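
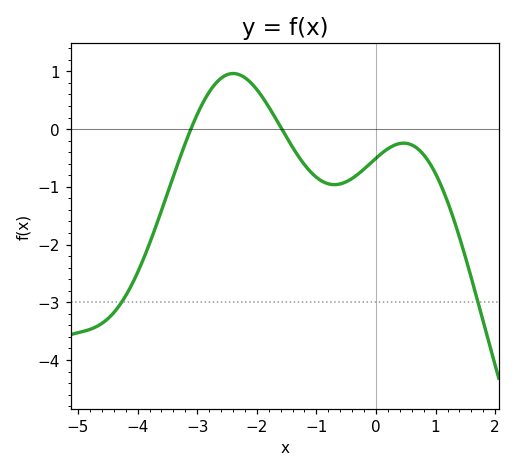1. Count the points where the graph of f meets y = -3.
2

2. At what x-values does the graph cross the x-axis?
-3.1, -1.6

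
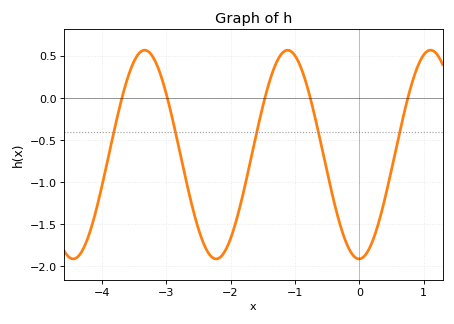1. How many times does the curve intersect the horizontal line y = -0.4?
5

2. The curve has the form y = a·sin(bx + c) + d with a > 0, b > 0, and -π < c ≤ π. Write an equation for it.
y = 1.24sin(2.83x - 1.56) - 0.67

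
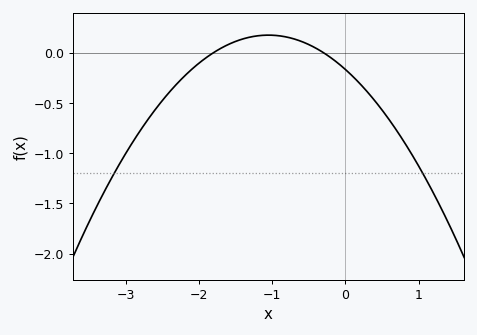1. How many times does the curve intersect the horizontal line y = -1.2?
2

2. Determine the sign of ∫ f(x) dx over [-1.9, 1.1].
negative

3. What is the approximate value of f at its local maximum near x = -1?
0.174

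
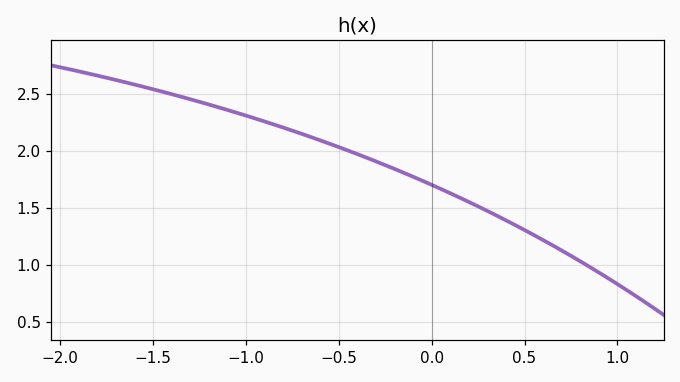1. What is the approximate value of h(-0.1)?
1.77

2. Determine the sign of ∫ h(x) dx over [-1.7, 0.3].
positive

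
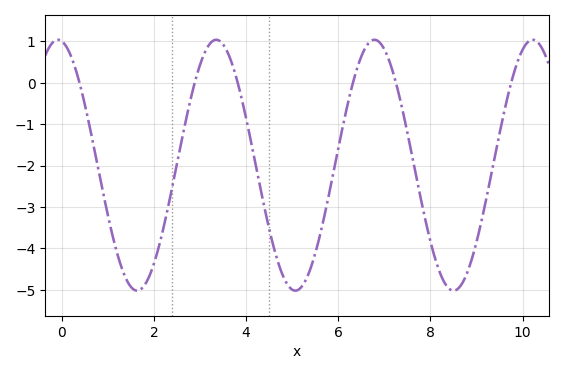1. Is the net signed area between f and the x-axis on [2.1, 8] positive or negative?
negative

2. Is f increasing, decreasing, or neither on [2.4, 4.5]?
neither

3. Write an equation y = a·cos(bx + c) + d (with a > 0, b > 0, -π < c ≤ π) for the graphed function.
y = 3.03cos(1.83x + 0.15) - 1.99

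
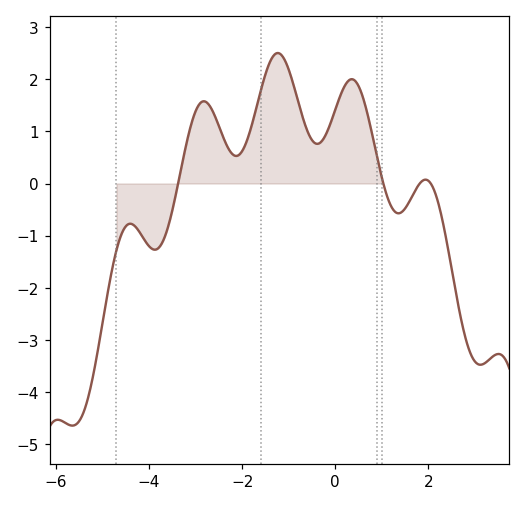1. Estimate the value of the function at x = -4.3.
-0.8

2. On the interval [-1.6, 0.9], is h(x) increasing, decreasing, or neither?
neither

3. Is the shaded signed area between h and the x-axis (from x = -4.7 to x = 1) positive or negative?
positive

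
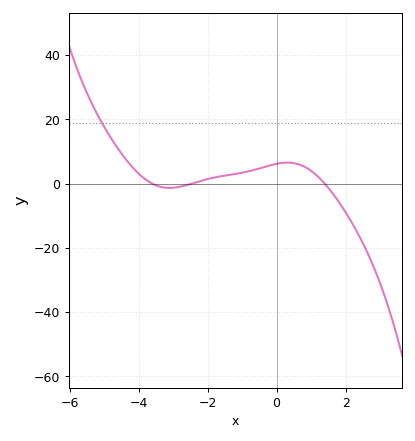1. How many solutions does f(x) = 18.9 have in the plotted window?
1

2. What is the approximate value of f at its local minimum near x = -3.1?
-1.32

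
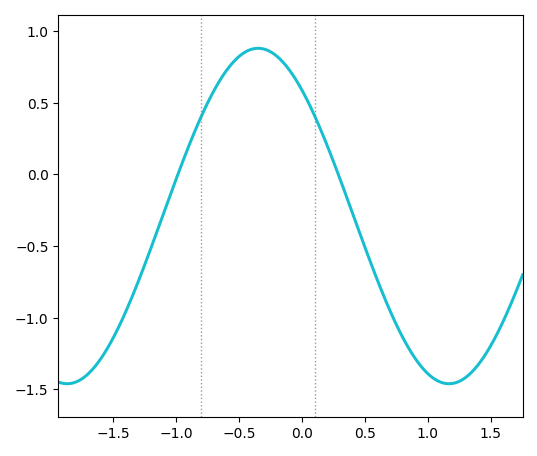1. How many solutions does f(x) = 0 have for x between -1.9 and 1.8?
2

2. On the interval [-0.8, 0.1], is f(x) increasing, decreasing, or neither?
neither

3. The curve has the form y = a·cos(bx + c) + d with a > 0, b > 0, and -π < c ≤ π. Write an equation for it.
y = 1.17cos(2.07x + 0.722) - 0.29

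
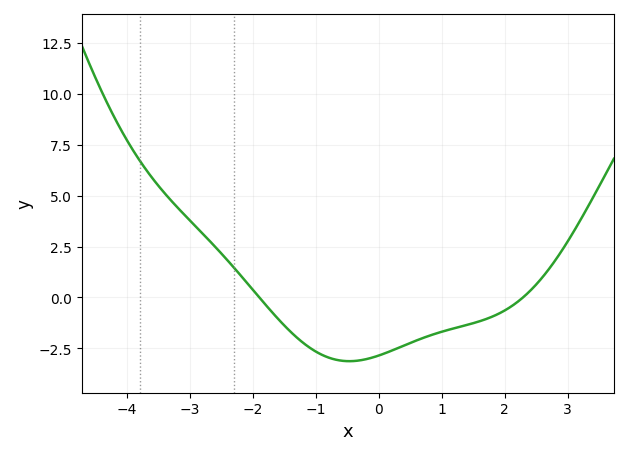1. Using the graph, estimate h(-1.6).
-1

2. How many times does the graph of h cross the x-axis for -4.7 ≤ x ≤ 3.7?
2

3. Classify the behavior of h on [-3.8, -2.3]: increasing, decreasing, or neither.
decreasing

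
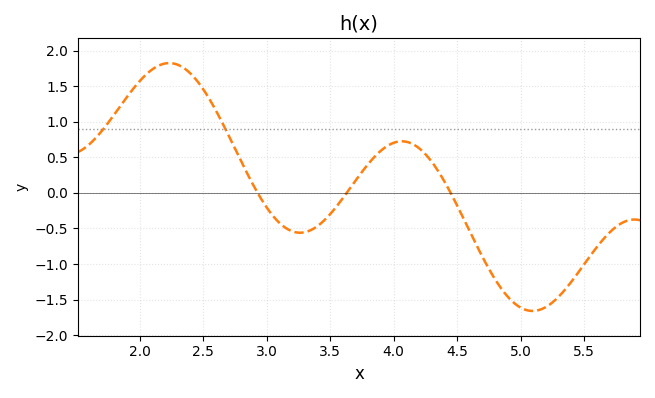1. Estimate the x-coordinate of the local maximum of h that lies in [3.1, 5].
4.1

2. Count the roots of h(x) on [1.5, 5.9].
3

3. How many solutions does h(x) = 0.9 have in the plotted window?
2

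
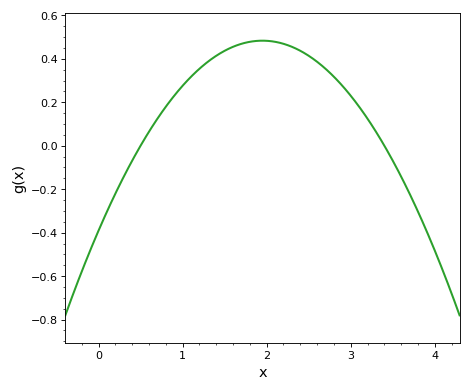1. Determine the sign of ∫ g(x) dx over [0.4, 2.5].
positive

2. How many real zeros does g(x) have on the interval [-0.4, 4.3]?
2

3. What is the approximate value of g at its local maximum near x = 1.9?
0.48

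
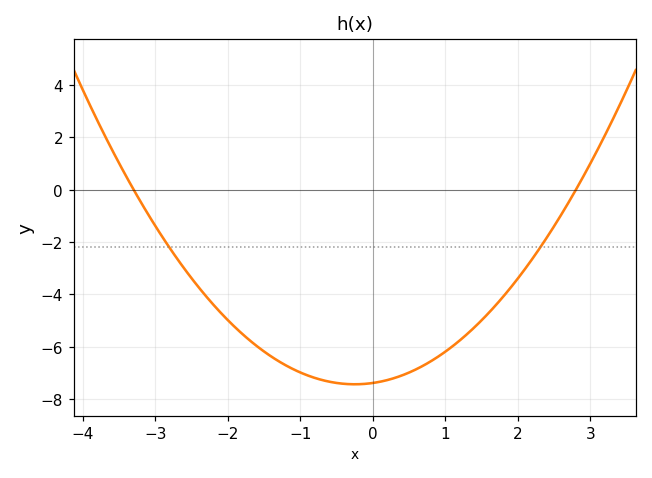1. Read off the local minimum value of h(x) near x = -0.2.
-7.4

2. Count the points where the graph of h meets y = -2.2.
2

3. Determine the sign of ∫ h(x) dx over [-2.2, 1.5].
negative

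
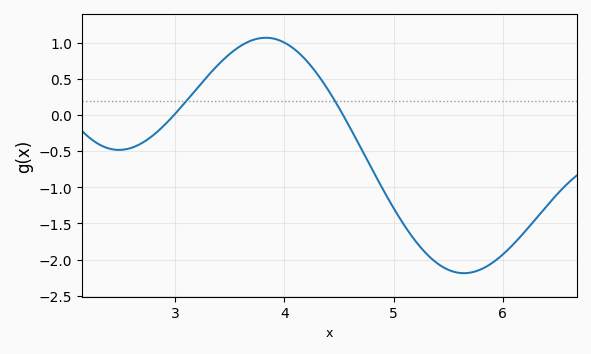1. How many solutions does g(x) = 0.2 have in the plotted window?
2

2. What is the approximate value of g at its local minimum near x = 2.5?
-0.5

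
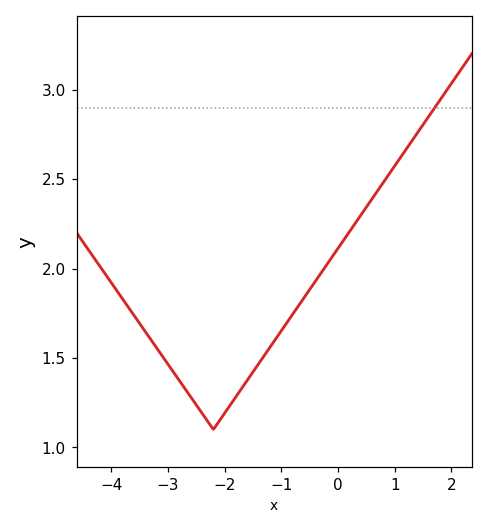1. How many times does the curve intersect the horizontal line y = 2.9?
1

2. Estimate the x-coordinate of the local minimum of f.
-2.2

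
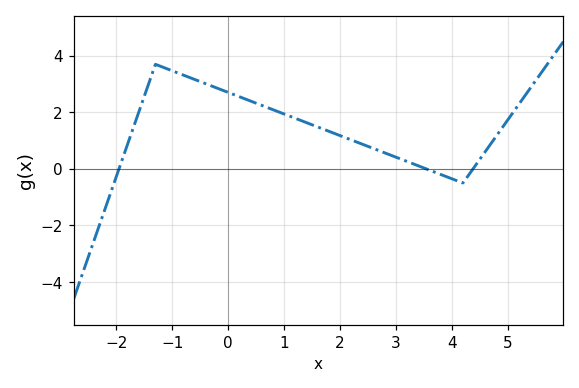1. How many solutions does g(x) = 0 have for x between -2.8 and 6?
3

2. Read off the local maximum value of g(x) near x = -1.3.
3.7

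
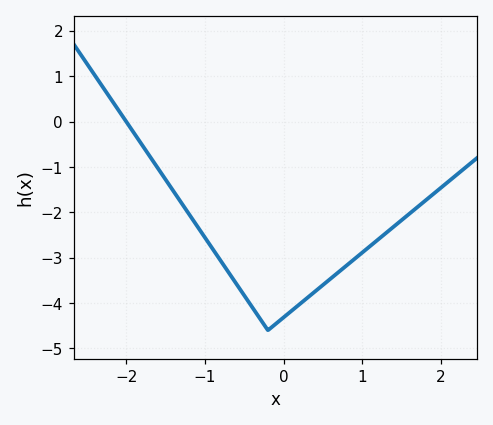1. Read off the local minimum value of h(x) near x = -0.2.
-4.6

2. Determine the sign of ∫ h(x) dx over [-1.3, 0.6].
negative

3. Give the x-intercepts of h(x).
-2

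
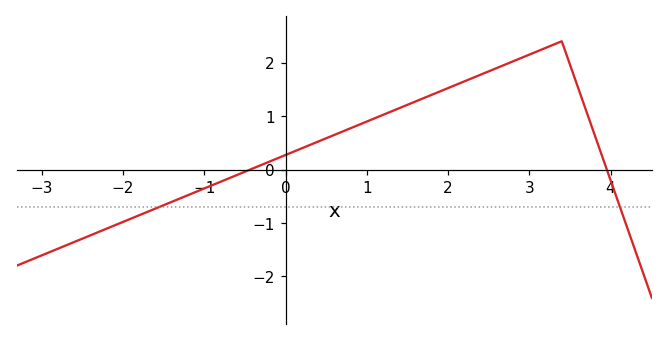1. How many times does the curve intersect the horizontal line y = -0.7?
2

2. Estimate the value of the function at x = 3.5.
2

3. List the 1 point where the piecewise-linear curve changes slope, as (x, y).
(3.4, 2.4)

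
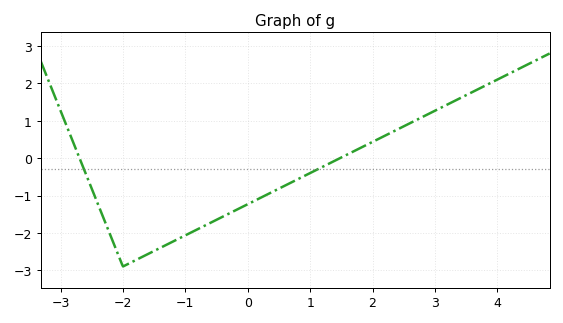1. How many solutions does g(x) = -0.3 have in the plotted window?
2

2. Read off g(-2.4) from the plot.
-1.2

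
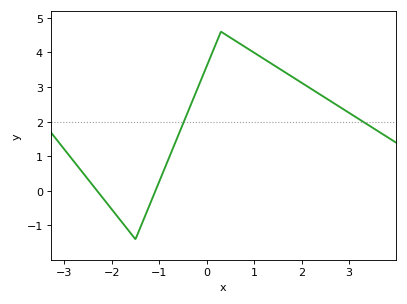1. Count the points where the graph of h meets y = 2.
2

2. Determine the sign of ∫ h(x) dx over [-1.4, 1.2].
positive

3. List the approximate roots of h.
-2.31, -1.08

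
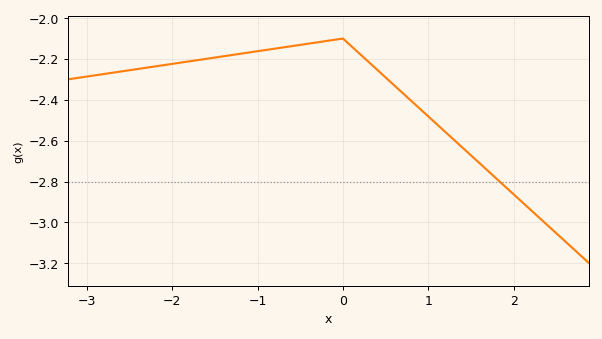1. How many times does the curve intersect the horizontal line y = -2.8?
1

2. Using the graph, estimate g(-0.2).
-2.12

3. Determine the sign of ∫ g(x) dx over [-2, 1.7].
negative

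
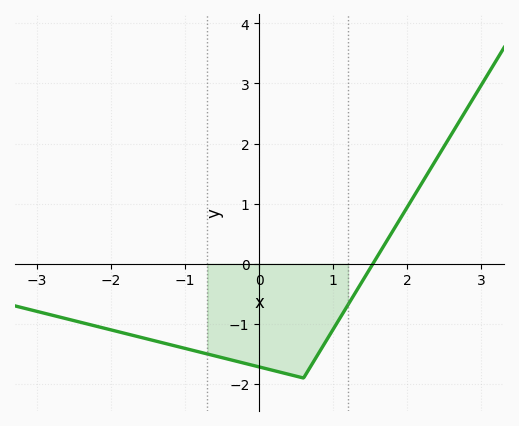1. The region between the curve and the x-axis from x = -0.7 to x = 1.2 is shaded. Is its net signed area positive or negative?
negative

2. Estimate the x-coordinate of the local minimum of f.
0.6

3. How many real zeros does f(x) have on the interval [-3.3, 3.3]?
1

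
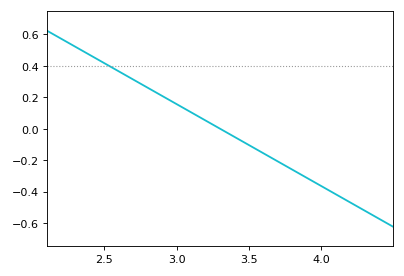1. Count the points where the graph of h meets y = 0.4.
1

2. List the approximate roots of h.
3.3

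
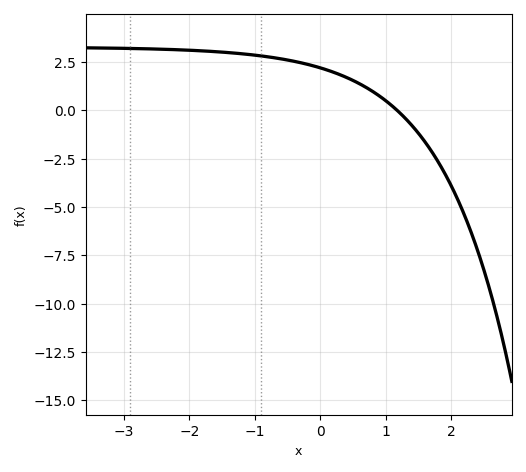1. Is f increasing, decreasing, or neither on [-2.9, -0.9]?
decreasing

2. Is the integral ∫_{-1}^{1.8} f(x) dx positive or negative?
positive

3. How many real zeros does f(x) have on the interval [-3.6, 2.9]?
1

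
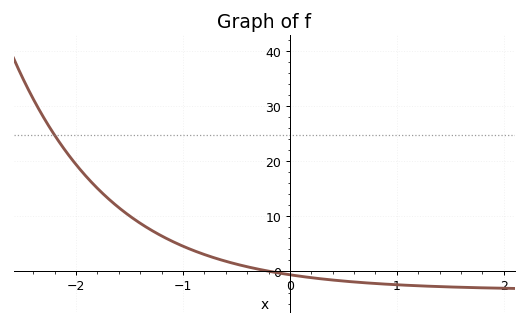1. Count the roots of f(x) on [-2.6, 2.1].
1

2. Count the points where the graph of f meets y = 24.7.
1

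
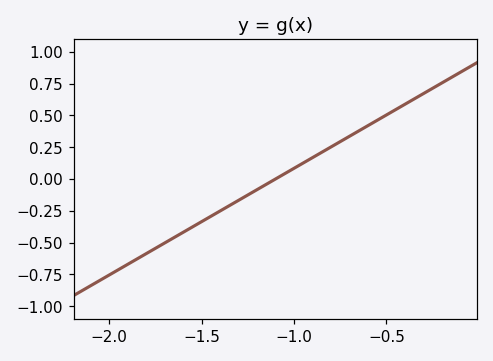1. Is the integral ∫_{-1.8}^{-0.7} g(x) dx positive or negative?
negative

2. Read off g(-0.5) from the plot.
0.5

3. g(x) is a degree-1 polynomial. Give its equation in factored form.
y = 0.84(x + 1.1)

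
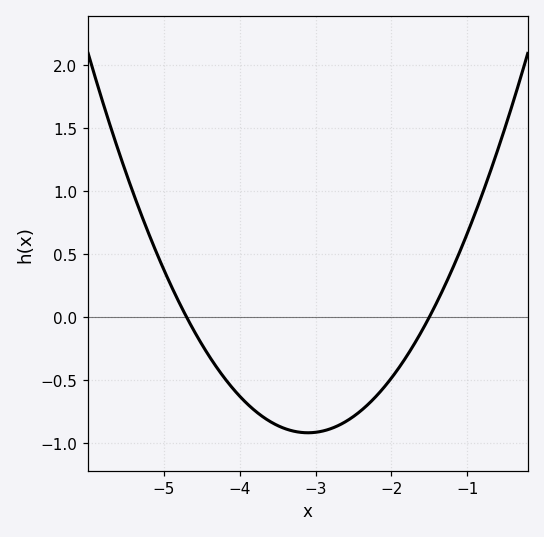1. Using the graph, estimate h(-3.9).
-0.7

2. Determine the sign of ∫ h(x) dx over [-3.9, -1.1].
negative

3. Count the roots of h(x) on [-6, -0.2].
2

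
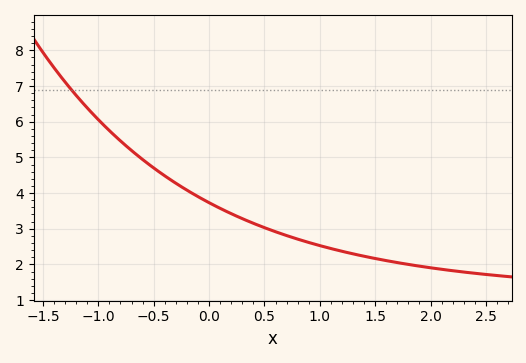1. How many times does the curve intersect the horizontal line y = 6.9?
1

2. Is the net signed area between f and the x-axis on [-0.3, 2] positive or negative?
positive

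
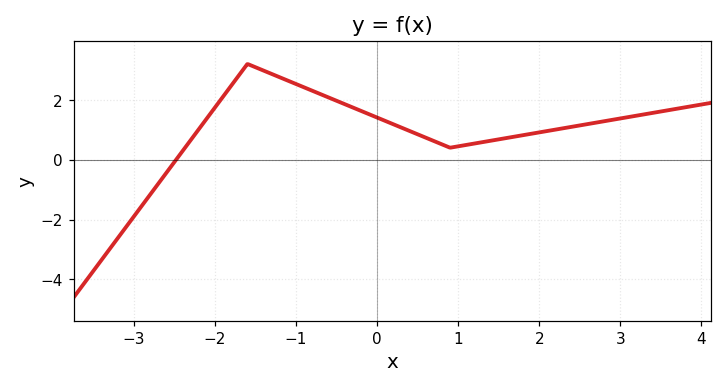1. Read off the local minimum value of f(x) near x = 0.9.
0.401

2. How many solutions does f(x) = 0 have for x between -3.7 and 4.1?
1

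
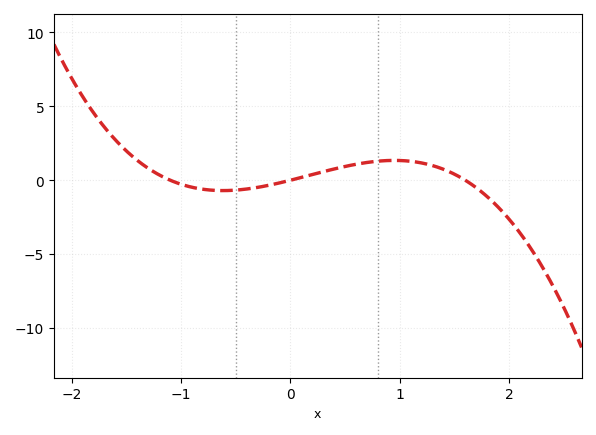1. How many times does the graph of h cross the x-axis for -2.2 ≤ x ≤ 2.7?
3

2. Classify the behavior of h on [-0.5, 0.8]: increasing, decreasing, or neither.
increasing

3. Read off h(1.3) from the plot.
0.992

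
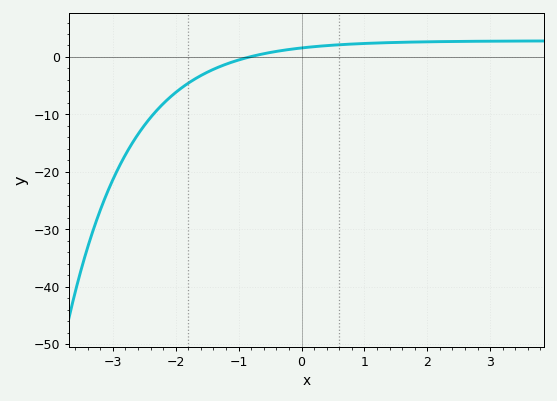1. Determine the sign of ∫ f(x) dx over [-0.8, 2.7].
positive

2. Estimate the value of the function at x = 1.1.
2.39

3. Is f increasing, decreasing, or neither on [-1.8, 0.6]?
increasing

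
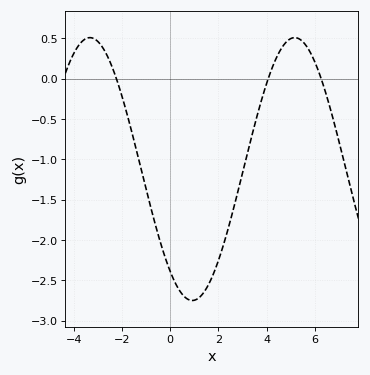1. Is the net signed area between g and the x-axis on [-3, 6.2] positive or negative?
negative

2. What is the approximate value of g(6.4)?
-0.124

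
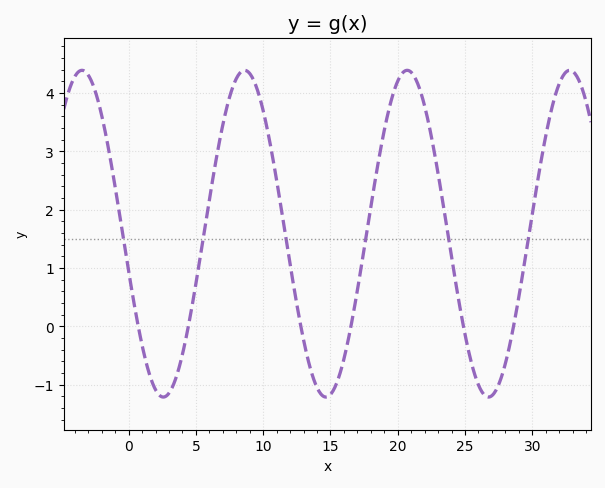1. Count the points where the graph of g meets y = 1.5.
6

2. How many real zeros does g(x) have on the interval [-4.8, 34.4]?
6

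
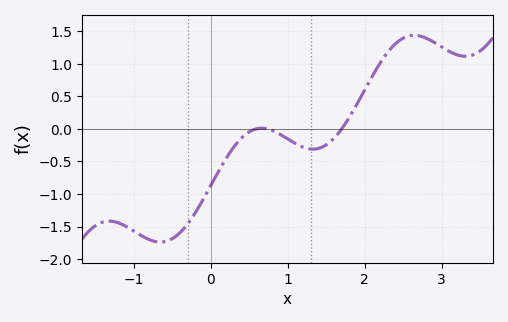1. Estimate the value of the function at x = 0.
-0.85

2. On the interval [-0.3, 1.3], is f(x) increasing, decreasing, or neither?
neither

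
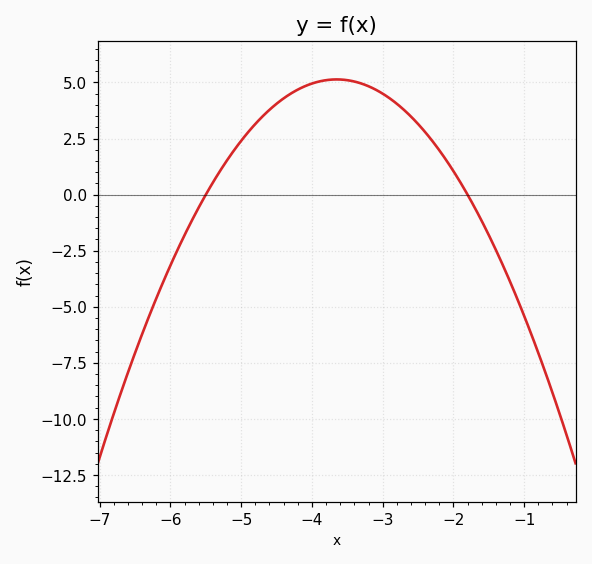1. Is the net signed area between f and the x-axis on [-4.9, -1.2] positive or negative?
positive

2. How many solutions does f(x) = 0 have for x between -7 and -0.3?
2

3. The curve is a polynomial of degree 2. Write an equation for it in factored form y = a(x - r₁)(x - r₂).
y = -1.5(x + 5.5)(x + 1.8)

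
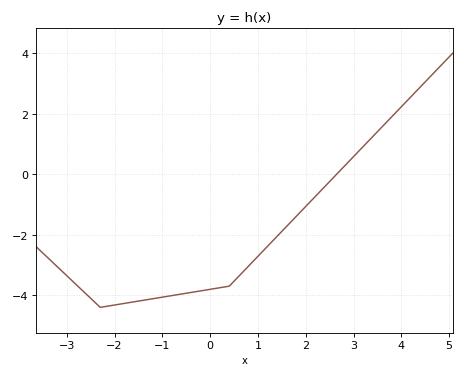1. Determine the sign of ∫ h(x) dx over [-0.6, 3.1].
negative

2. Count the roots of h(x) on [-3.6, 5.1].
1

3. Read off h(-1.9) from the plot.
-4.3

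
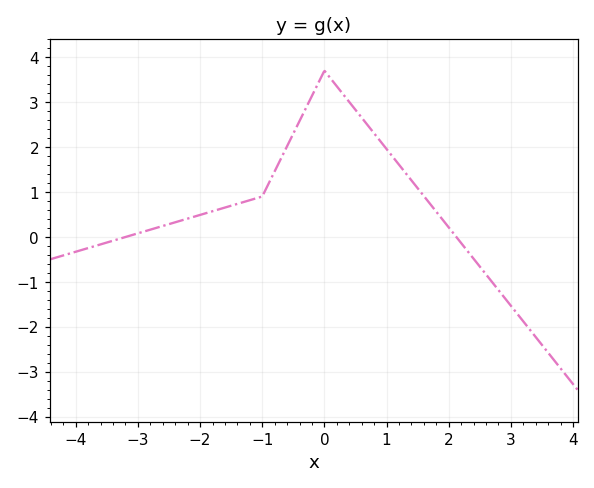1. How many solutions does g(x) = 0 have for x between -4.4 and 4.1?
2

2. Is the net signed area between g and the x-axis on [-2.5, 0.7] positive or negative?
positive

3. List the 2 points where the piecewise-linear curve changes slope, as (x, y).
(-1, 0.9); (0, 3.7)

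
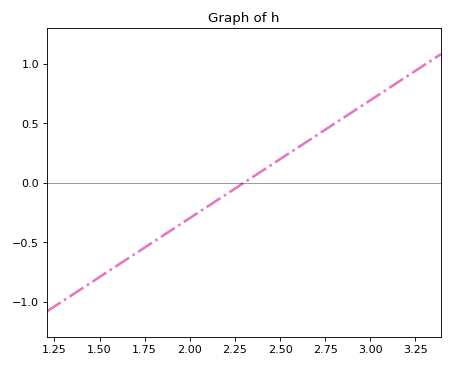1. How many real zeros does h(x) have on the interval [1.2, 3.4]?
1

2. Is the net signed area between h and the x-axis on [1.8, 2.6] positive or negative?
negative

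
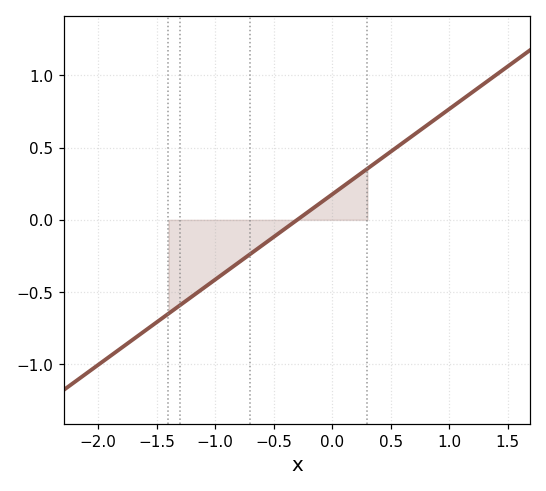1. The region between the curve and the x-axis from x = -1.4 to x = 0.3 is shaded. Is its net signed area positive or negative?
negative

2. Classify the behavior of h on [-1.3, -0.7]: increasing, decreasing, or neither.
increasing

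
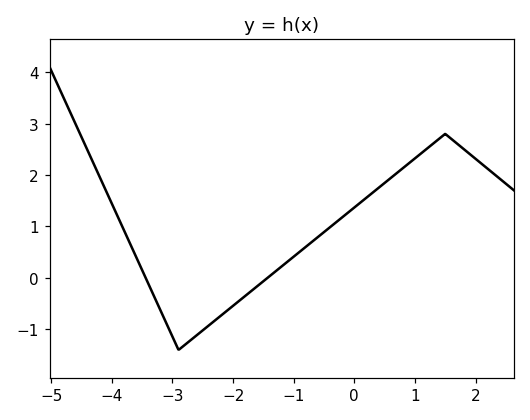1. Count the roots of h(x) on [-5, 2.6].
2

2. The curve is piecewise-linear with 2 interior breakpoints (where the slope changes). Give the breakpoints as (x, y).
(-2.9, -1.4); (1.5, 2.8)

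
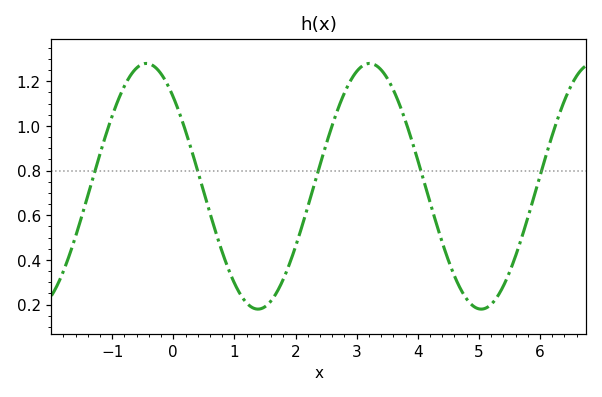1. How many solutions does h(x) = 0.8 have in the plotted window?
5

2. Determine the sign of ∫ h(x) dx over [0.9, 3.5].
positive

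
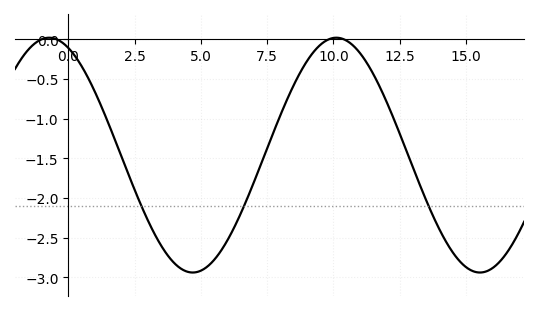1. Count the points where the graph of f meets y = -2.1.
3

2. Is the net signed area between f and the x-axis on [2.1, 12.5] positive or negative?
negative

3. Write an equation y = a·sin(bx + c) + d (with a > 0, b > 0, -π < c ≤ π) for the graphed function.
y = 1.48sin(0.58x + 1.99) - 1.46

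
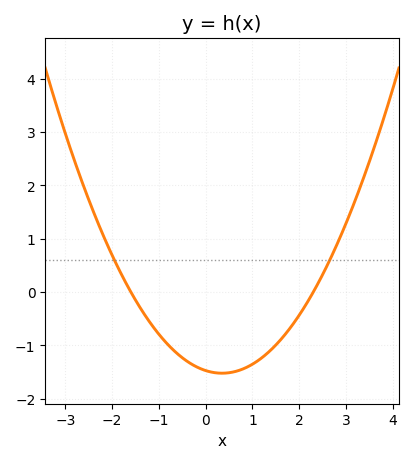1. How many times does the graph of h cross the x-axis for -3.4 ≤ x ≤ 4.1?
2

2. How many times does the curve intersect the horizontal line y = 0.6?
2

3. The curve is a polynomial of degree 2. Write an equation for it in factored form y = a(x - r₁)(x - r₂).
y = 0.4(x + 1.6)(x - 2.3)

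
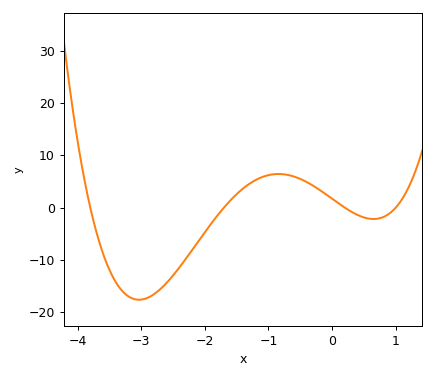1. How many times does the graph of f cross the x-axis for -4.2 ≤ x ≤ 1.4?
4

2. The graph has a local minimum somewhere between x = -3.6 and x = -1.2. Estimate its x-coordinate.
-3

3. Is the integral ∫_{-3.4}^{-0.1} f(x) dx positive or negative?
negative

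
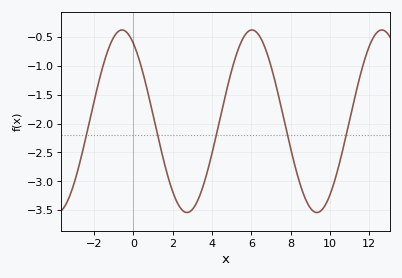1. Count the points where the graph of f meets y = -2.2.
5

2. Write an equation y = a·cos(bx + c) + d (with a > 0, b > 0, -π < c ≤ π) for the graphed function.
y = 1.58cos(0.95x + 0.552) - 1.96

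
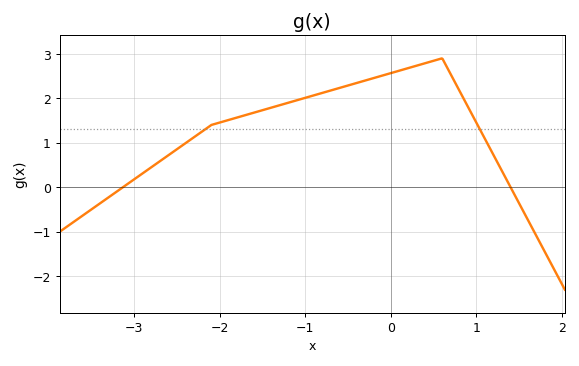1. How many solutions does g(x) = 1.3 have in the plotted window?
2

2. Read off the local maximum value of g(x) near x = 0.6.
2.9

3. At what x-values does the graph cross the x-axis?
-3.1, 1.4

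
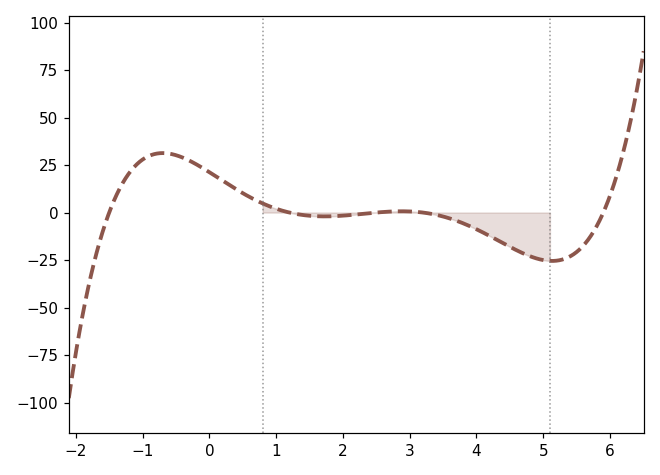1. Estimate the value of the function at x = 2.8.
0.64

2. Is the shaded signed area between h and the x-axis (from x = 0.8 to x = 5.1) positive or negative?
negative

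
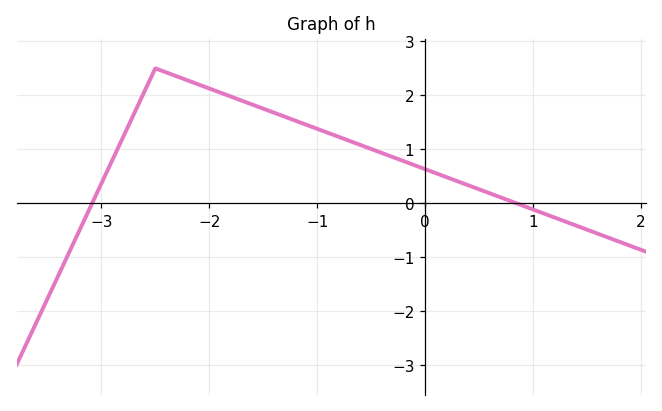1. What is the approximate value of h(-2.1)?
2.2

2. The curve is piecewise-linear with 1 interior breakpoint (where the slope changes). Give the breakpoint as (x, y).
(-2.5, 2.5)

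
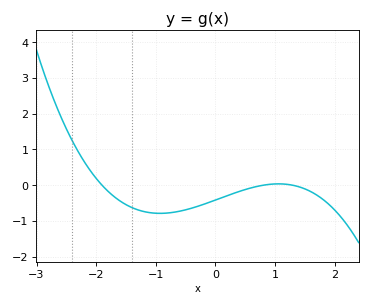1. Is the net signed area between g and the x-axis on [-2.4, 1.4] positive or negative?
negative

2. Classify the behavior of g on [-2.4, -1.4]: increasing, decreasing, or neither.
decreasing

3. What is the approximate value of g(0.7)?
0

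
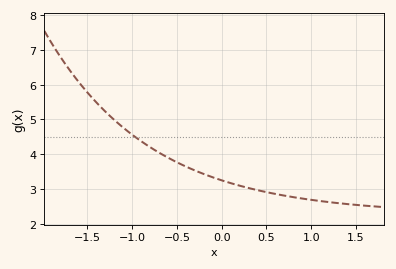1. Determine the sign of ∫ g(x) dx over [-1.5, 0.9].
positive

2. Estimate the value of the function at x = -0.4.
3.65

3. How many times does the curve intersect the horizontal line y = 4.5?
1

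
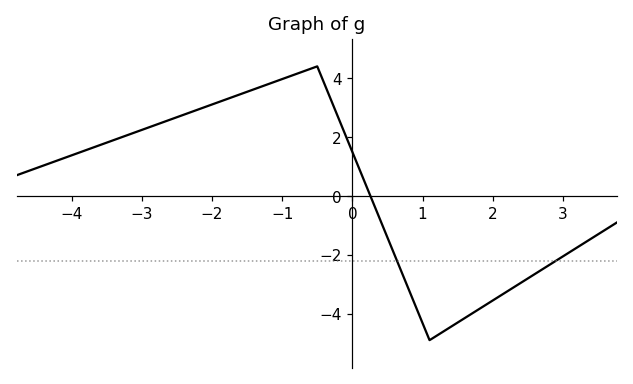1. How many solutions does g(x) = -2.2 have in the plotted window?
2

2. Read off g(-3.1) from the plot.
2.16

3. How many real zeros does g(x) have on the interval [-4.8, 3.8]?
1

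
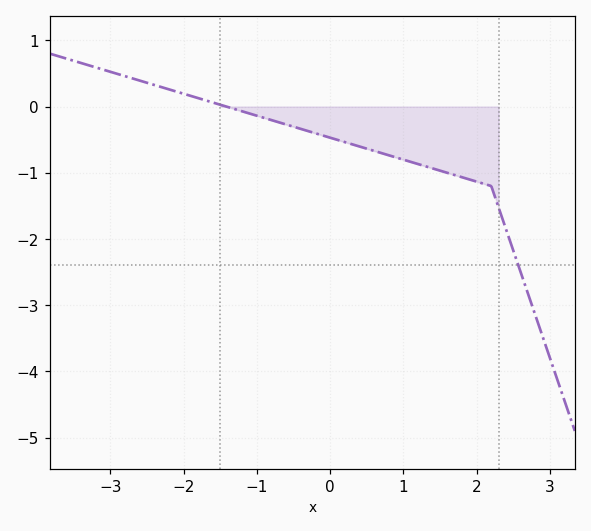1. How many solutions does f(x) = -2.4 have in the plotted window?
1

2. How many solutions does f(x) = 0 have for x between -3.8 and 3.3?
1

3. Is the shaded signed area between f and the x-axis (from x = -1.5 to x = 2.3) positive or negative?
negative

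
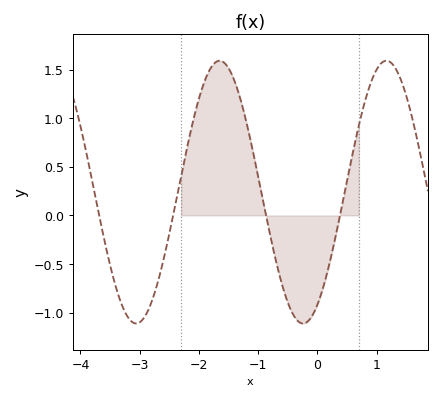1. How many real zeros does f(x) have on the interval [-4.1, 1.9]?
4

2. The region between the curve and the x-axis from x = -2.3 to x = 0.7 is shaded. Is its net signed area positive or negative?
positive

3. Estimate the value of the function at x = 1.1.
1.58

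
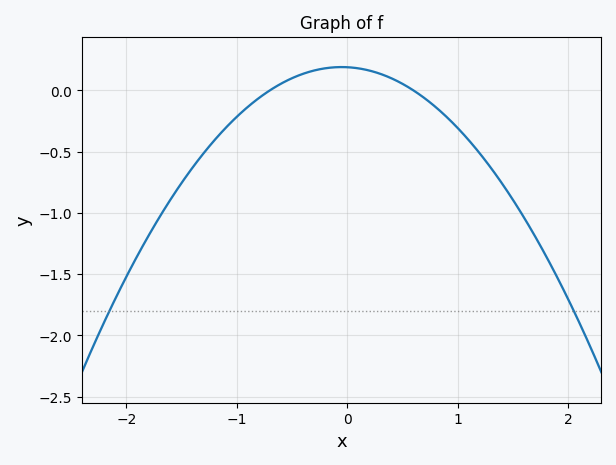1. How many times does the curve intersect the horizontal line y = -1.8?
2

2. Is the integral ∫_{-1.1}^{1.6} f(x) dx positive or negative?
negative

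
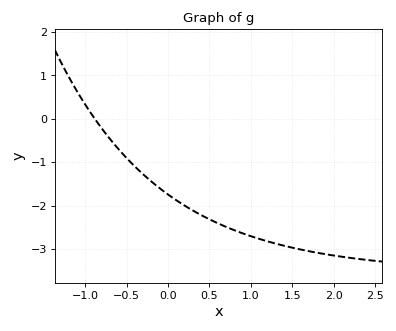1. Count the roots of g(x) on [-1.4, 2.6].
1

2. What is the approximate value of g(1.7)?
-3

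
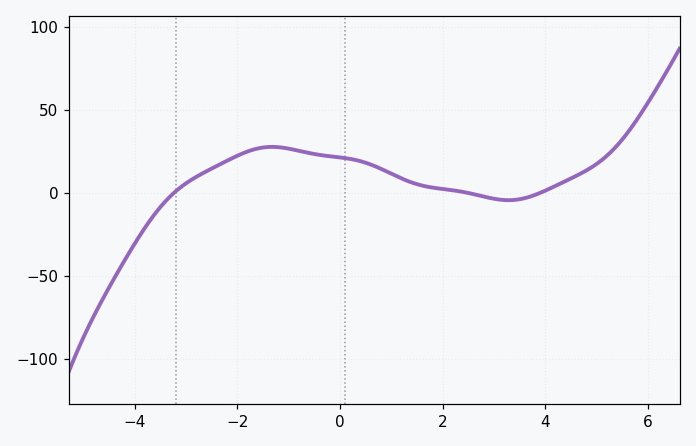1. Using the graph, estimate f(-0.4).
23.1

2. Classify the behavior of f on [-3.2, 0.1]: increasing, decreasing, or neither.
neither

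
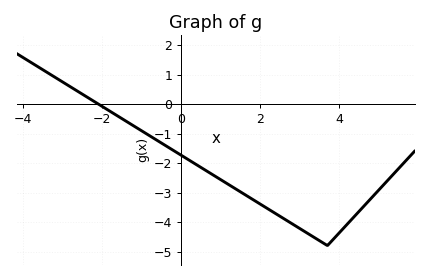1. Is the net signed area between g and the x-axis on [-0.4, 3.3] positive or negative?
negative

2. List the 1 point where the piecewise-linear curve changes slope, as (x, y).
(3.7, -4.8)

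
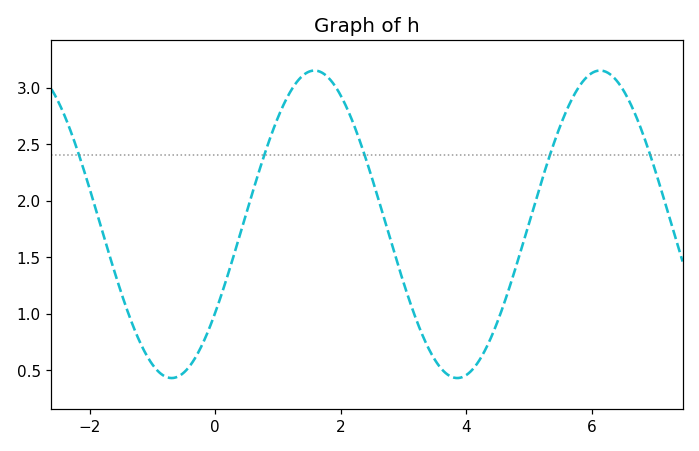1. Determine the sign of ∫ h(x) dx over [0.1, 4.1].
positive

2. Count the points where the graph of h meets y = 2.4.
5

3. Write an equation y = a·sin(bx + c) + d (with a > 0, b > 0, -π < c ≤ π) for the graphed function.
y = 1.36sin(1.38x - 0.612) + 1.79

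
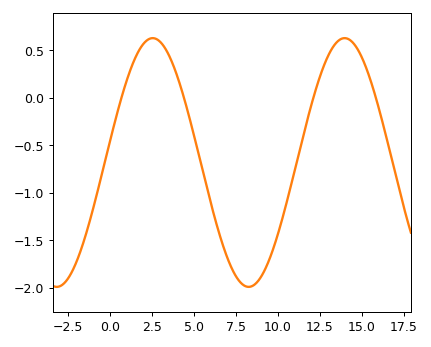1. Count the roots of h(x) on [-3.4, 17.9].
4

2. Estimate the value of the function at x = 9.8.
-1.55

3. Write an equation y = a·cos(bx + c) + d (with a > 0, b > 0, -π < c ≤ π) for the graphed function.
y = 1.31cos(0.55x - 1.4) - 0.68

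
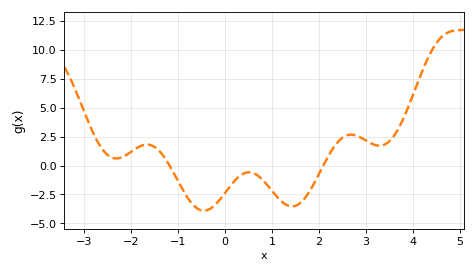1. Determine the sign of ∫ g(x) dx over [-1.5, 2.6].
negative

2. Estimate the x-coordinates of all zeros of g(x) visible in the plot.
-1.2, 2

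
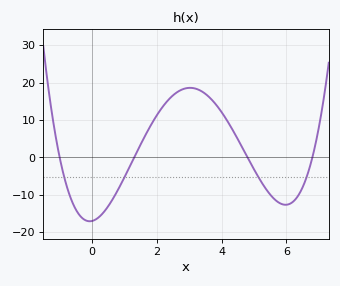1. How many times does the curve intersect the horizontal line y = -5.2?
4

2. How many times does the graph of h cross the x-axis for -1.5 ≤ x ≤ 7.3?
4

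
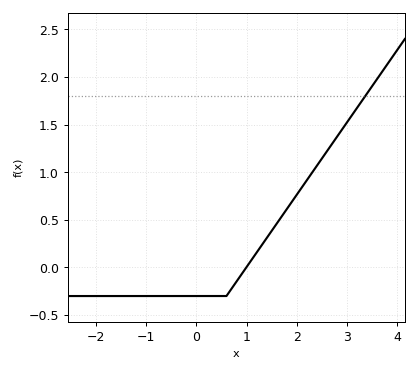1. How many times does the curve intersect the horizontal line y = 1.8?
1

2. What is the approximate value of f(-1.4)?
-0.3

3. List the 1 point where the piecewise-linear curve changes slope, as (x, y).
(0.6, -0.3)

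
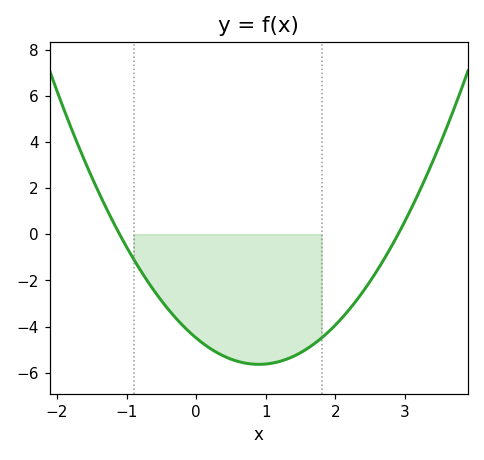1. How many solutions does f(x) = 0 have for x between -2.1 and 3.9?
2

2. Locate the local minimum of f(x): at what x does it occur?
0.9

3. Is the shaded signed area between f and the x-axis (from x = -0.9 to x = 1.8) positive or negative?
negative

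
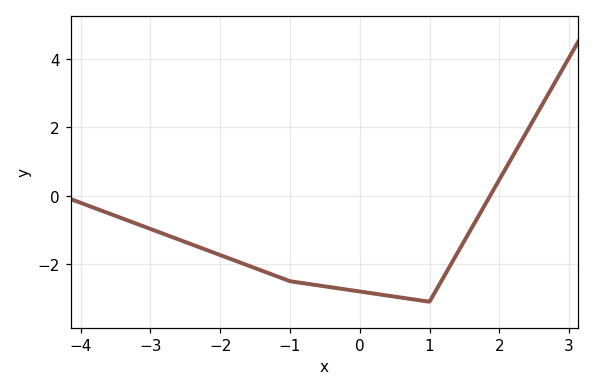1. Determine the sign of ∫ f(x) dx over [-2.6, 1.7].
negative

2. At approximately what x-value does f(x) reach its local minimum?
1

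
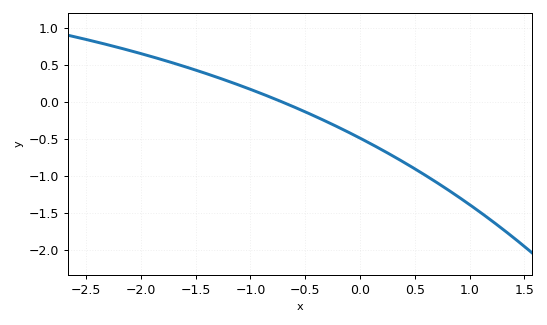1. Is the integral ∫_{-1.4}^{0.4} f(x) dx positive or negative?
negative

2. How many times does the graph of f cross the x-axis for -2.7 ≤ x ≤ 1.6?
1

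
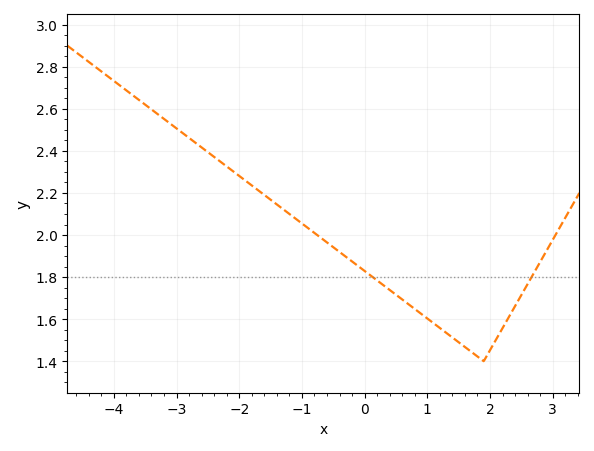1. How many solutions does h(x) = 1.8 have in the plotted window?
2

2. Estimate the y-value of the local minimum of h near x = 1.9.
1.4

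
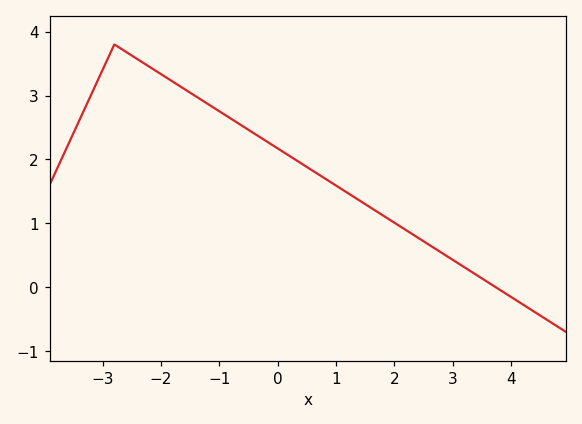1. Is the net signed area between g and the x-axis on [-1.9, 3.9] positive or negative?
positive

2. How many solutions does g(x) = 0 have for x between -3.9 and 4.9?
1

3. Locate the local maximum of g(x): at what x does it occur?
-2.8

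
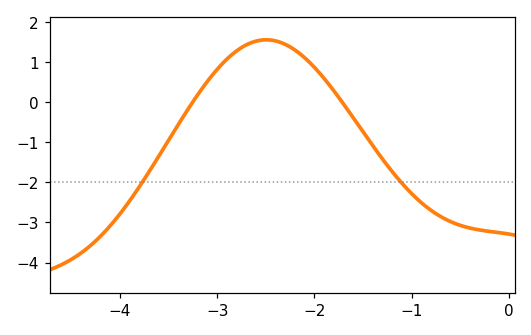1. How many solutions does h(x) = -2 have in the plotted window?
2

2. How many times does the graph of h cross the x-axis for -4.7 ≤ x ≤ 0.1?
2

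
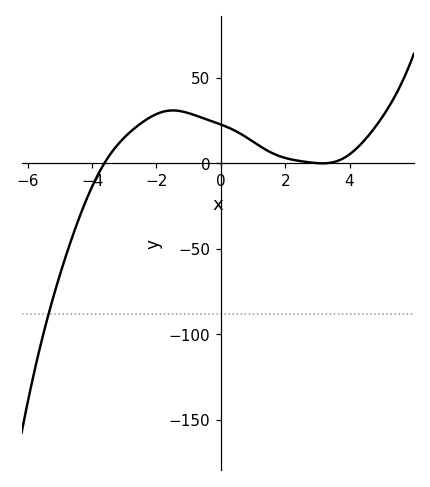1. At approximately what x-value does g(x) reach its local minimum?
3.2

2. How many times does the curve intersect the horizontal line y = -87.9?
1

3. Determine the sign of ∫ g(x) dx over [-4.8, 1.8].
positive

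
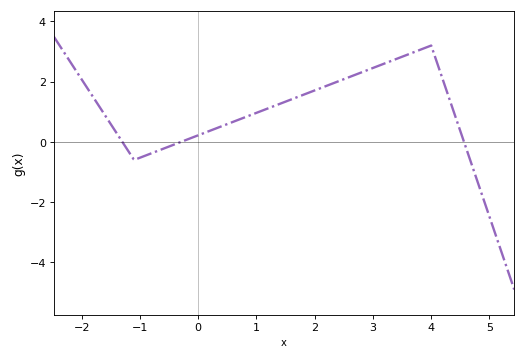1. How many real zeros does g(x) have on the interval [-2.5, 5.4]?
3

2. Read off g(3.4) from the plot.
2.75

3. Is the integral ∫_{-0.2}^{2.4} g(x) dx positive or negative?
positive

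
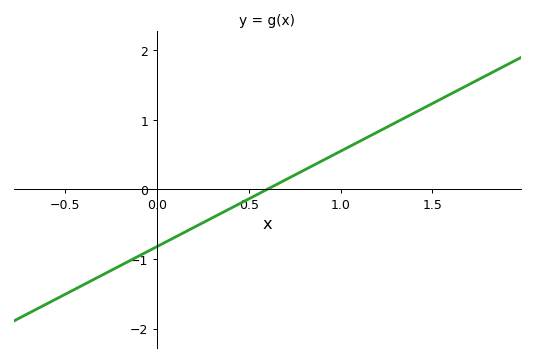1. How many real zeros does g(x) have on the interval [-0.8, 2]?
1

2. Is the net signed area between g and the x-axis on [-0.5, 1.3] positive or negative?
negative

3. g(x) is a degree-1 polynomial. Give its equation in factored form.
y = 1.37(x - 0.6)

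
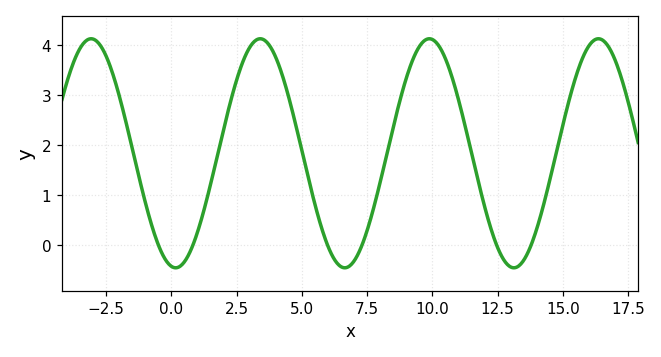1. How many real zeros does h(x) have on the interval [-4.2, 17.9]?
6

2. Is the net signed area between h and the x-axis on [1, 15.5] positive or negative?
positive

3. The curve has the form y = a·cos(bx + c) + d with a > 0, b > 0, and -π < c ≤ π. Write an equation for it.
y = 2.29cos(0.97x + 2.98) + 1.84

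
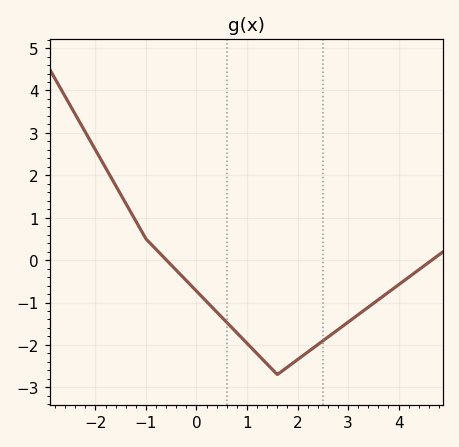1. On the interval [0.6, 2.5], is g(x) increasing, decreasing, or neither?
neither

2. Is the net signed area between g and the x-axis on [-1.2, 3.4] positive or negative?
negative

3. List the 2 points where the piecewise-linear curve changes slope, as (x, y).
(-1, 0.5); (1.6, -2.7)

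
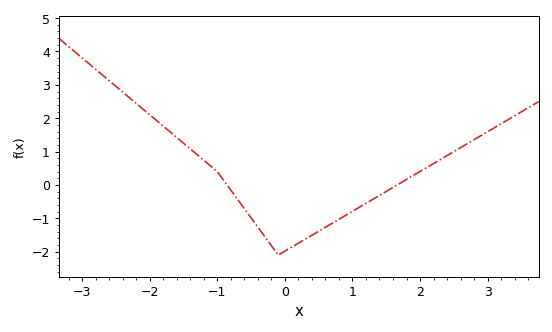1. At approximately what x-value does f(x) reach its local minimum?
-0.1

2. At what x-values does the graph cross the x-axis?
-0.9, 1.7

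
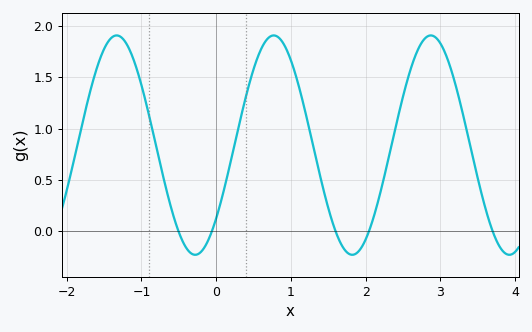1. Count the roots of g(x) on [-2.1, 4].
5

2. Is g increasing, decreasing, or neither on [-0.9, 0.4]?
neither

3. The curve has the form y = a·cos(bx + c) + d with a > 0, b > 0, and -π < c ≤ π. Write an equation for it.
y = 1.07cos(3x - 2.3) + 0.84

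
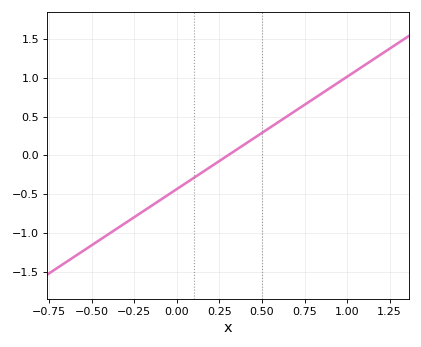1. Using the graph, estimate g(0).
-0.435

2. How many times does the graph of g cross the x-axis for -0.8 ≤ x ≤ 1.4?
1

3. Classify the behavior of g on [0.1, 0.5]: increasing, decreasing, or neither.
increasing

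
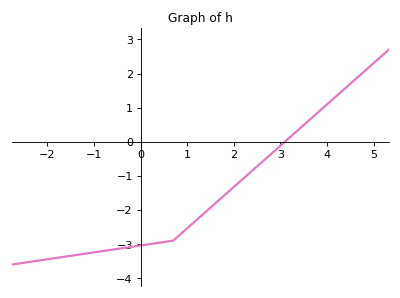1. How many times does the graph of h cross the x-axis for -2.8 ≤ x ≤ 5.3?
1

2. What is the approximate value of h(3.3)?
0.246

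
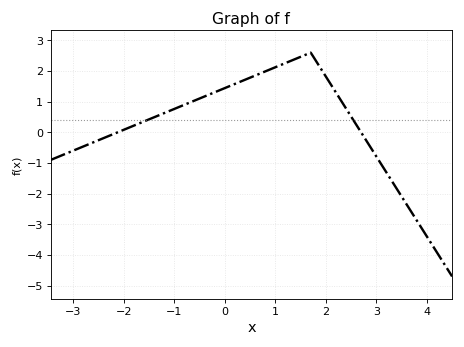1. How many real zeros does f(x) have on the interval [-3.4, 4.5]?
2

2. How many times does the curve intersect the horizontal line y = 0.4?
2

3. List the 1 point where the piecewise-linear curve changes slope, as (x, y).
(1.7, 2.6)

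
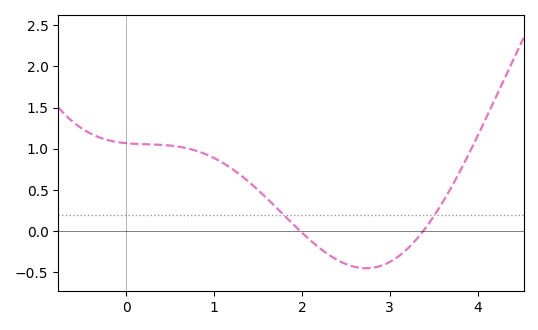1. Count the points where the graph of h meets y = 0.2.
2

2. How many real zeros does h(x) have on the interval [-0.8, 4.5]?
2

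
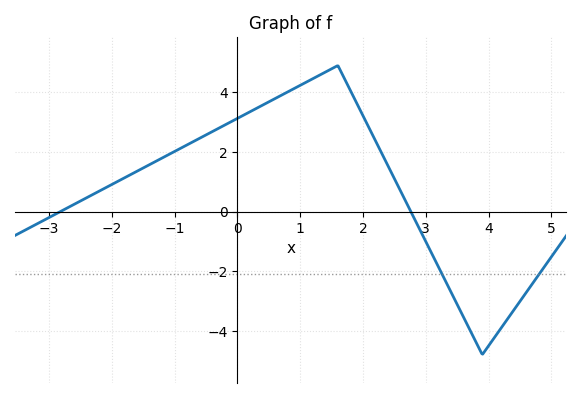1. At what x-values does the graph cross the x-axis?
-2.8, 2.8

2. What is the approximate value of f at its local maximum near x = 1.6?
4.8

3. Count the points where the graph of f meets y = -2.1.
2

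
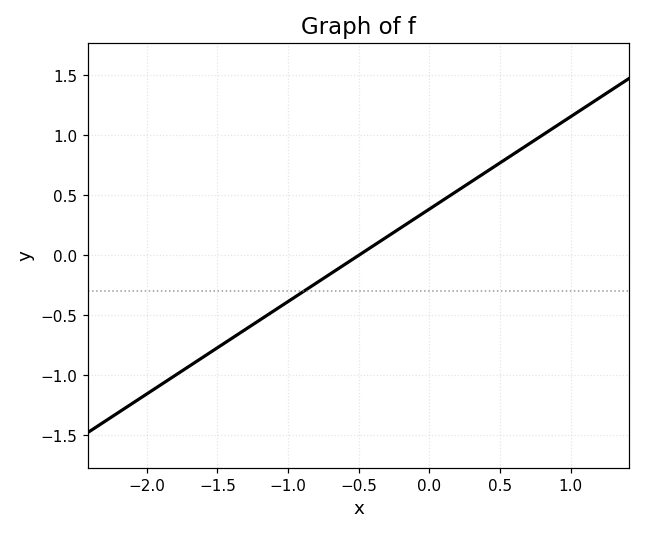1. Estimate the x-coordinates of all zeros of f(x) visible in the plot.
-0.5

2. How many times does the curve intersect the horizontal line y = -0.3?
1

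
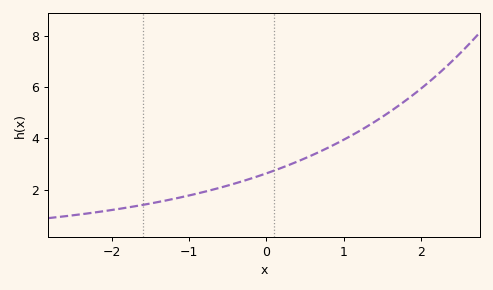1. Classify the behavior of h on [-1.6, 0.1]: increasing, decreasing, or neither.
increasing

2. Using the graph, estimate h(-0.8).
1.91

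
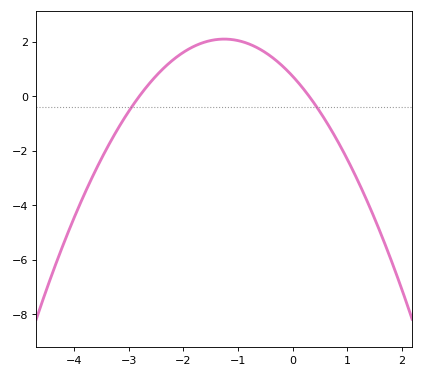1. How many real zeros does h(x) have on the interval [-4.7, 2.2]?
2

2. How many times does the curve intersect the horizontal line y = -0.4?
2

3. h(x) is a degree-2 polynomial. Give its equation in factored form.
y = -0.87(x + 2.8)(x - 0.3)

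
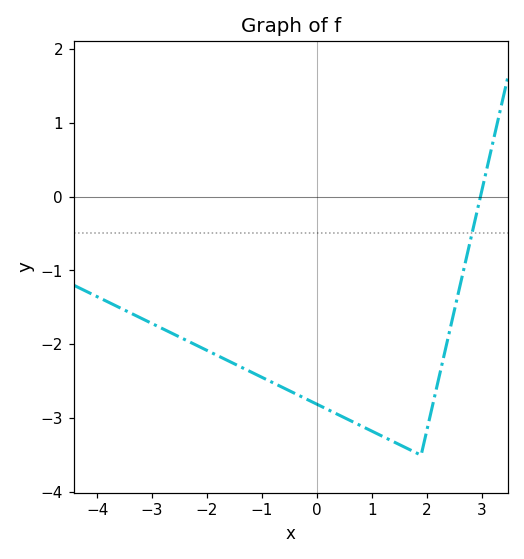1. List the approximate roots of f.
3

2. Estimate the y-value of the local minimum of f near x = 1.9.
-3.5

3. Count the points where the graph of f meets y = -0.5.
1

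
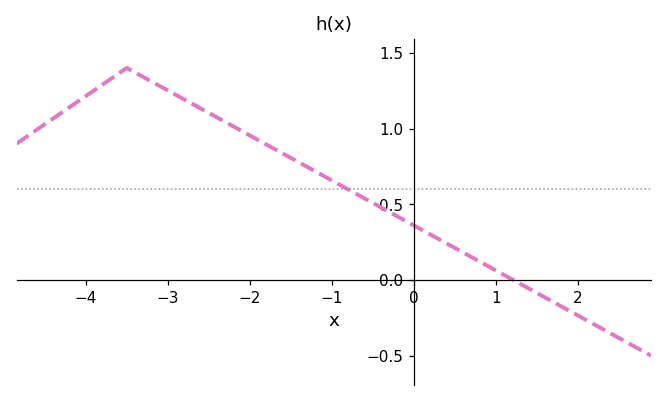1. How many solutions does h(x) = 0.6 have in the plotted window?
1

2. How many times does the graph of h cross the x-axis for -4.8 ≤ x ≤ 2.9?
1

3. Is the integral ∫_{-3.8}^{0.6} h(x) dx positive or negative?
positive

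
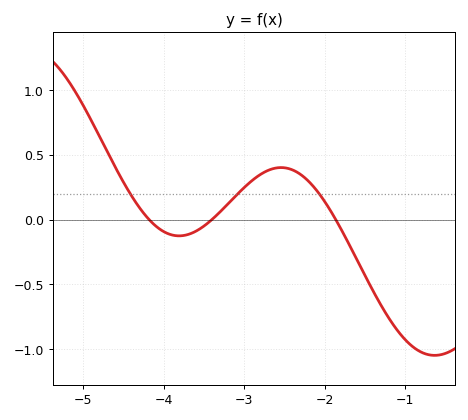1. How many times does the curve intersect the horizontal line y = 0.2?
3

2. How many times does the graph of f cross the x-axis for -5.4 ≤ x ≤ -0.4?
3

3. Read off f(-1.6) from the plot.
-0.3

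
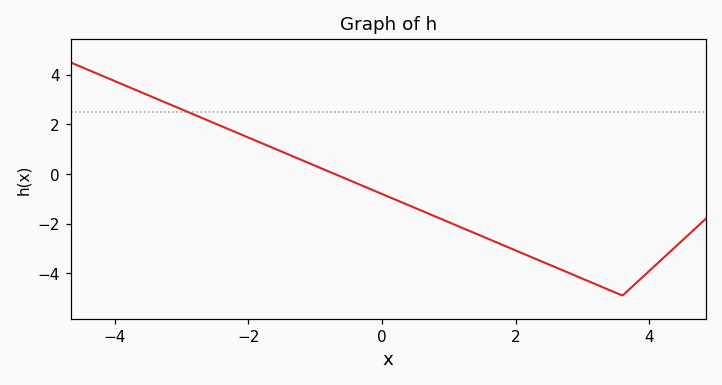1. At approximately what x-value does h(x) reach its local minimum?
3.6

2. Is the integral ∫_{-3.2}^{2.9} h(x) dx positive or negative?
negative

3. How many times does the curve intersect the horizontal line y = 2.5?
1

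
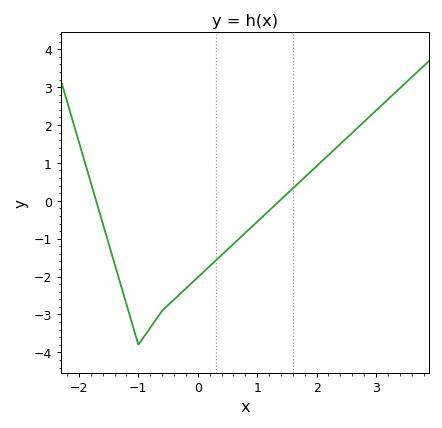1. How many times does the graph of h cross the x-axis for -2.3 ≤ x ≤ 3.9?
2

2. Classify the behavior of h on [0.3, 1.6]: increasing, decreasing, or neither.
increasing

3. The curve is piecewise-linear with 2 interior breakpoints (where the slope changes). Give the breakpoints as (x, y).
(-1, -3.8); (-0.6, -2.9)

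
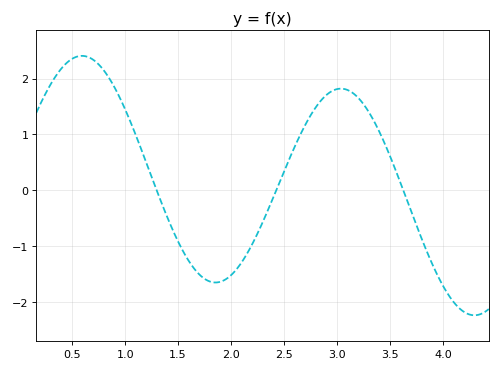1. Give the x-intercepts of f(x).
1.3, 2.4, 3.6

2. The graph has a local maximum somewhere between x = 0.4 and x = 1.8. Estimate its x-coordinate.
0.6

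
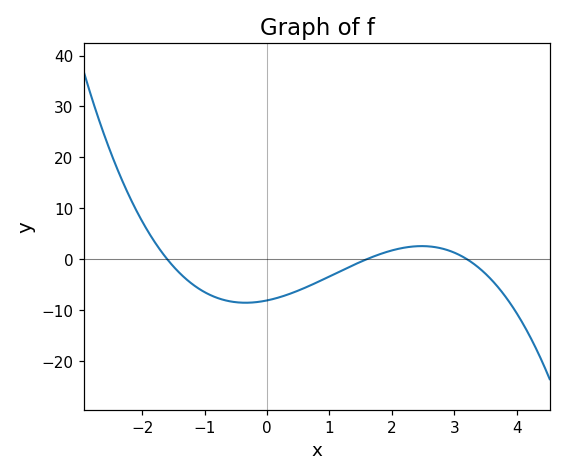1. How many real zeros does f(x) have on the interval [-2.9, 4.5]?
3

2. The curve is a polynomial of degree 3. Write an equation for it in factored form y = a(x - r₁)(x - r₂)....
y = -0.99(x + 1.6)(x - 1.6)(x - 3.2)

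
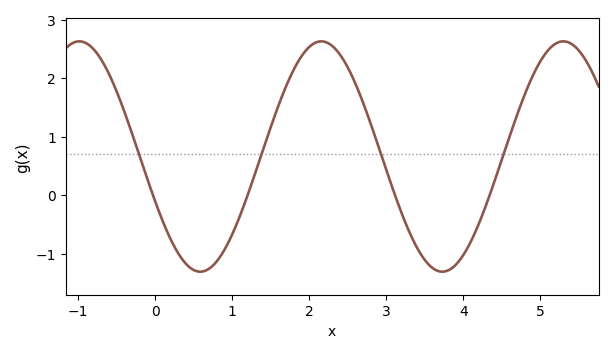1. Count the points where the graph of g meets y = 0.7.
4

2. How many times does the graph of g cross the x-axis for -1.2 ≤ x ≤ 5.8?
4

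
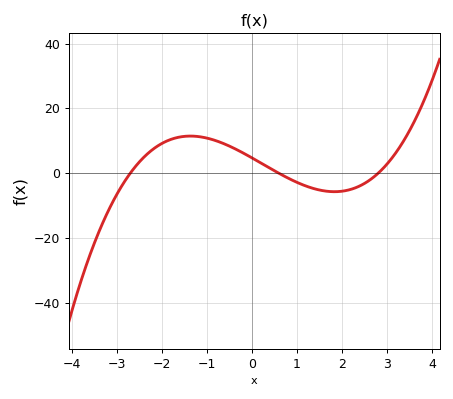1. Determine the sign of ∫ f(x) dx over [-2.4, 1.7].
positive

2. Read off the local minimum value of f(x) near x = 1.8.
-6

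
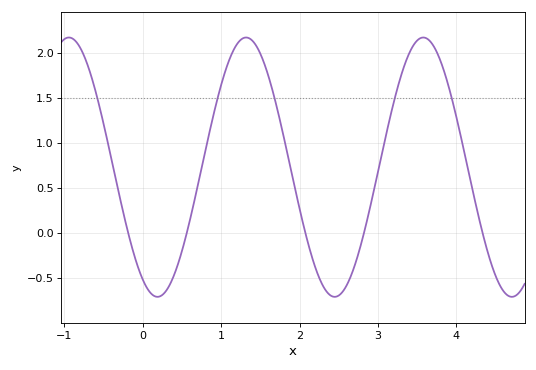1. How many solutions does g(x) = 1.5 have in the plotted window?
5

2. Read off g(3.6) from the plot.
2.17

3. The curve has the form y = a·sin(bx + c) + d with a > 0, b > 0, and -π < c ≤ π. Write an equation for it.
y = 1.44sin(2.78x - 2.09) + 0.73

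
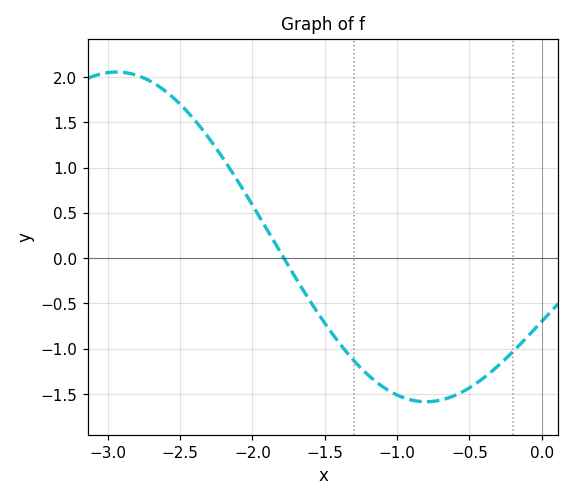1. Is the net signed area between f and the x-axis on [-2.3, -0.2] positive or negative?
negative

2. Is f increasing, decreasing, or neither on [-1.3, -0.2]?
neither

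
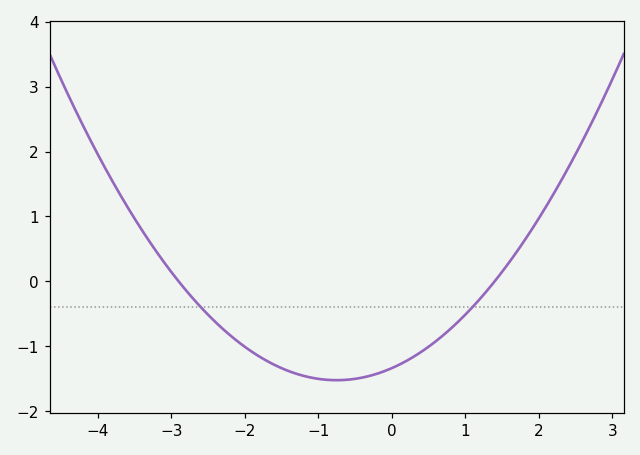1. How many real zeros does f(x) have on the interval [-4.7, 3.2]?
2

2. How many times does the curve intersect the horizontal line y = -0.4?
2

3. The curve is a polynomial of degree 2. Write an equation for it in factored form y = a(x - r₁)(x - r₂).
y = 0.33(x + 2.9)(x - 1.4)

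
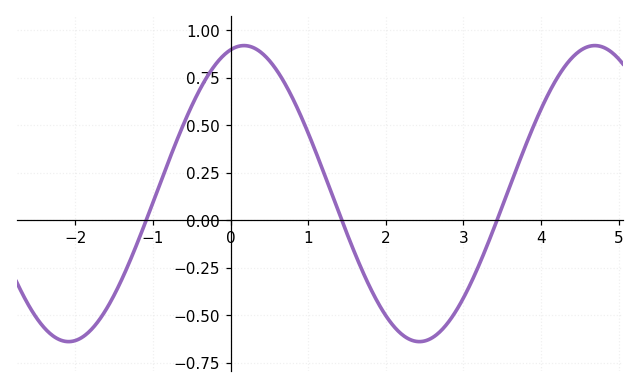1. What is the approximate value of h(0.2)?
0.919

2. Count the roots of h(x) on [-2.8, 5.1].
3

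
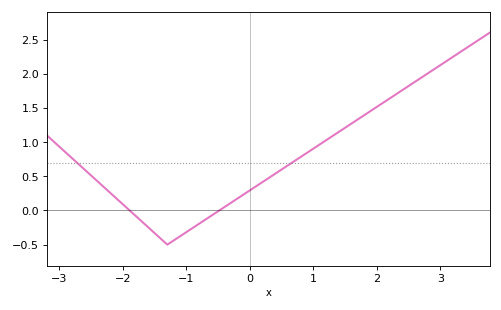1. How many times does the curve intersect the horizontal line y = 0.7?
2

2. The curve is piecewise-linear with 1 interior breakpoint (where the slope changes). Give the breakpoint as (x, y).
(-1.3, -0.5)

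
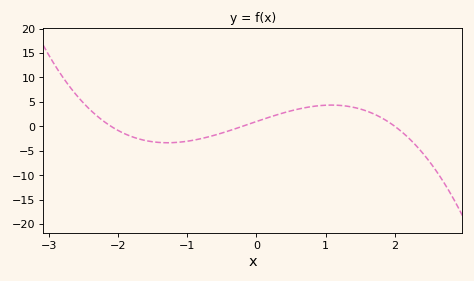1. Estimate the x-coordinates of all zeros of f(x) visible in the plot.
-2.1, -0.2, 2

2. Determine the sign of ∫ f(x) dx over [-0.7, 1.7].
positive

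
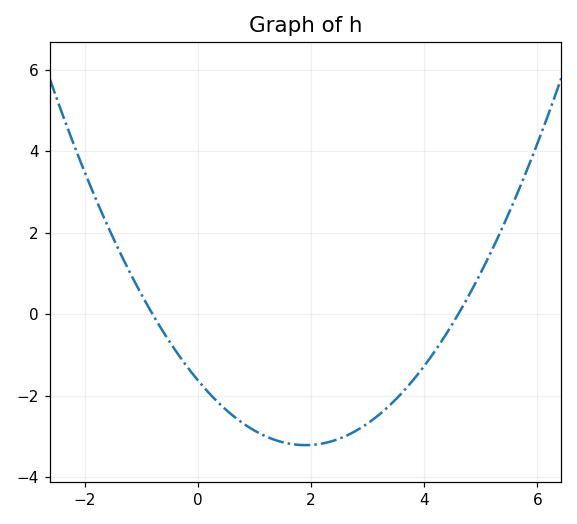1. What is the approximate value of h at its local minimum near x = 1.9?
-3.2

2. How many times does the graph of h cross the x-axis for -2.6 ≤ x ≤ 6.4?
2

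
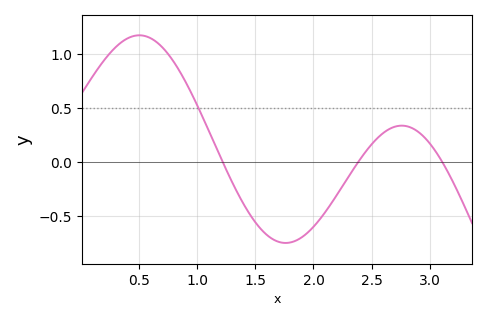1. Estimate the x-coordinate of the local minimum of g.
1.76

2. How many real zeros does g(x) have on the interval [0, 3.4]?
3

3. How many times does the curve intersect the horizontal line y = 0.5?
1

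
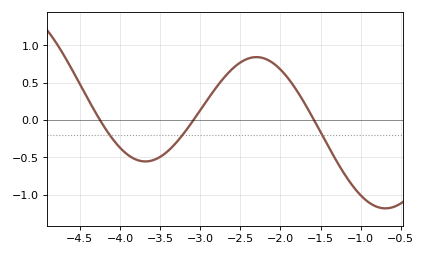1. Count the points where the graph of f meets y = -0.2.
3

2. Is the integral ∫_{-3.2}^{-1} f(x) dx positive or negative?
positive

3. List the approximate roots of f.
-4.25, -3.08, -1.58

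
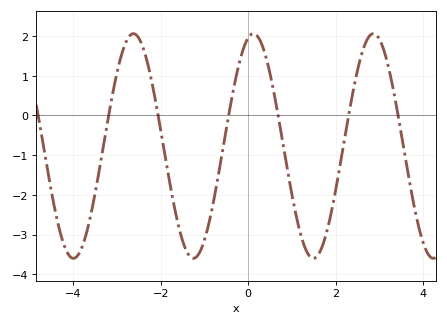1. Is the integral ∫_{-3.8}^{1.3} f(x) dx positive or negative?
negative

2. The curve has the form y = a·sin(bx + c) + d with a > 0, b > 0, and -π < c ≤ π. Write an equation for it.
y = 2.83sin(2.29x + 1.3) - 0.77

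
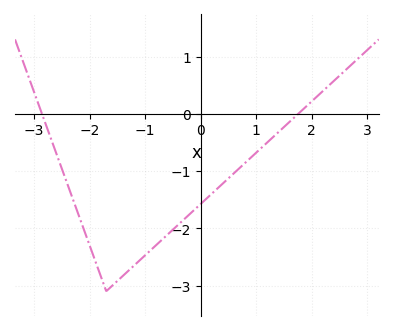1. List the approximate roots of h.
-2.9, 1.8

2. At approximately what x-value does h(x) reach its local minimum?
-1.7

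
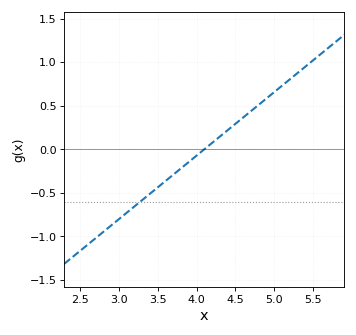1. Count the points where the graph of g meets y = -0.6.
1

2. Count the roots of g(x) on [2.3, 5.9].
1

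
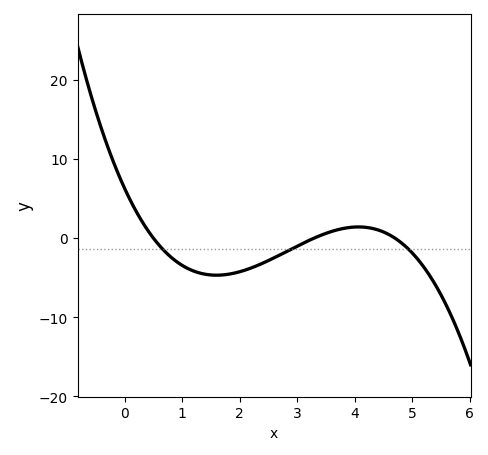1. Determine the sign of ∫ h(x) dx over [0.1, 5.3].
negative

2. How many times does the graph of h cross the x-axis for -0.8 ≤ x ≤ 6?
3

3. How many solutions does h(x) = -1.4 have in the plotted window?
3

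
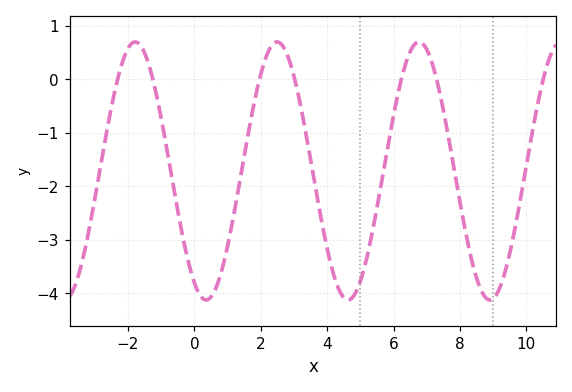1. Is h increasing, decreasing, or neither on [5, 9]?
neither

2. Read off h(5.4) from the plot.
-2.7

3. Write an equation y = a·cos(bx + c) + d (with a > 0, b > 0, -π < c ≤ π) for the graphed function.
y = 2.41cos(1.5x + 2.6) - 1.71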